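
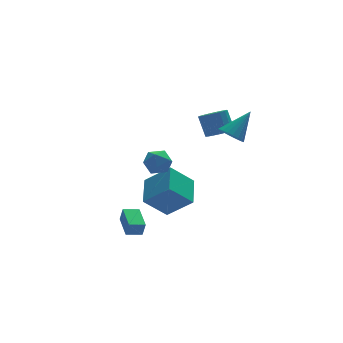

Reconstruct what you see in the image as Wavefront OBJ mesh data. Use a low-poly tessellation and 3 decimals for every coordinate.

v -1.816 0.174 0.844
v -1.343 -0.581 0.772
v -3.017 -0.599 1.068
v -2.544 -1.354 0.996
v -2.426 -0.818 1.701
v -1.683 -0.34 1.563
v -2.677 -0.84 0.277
v -1.934 -0.362 0.139
v -1.875 -1.208 0.422
v -1.72 -1.194 1.302
v -2.64 0.014 0.538
v -2.485 0.028 1.418
v -1.827 2.61 -4.132
v -0.643 1.62 -2.799
v -1.062 4.344 -3.525
v 0.123 3.353 -2.191
v -0.443 2.467 -5.469
v 0.742 1.476 -4.135
v 0.323 4.2 -4.861
v 1.507 3.21 -3.528
v 2.482 1.816 0.902
v 2.95 1.226 1.297
v 2.805 1.955 2.554
v 2.338 2.544 2.158
v 3.224 1.499 1.17
v 3.079 2.228 2.427
v 3.328 1.844 0.982
v 3.183 2.573 2.239
v 3.238 2.183 0.775
v 3.094 2.912 2.032
v 2.975 2.438 0.598
v 2.831 3.166 1.854
v 2.599 2.55 0.489
v 2.455 3.278 1.746
v 2.197 2.494 0.476
v 2.052 3.222 1.732
v 1.859 2.282 0.559
v 1.715 3.011 1.816
v 1.665 1.964 0.722
v 1.52 2.693 1.979
v 1.657 1.612 0.925
v 1.513 2.34 2.182
v 1.839 1.306 1.123
v 1.695 2.035 2.38
v 2.168 1.117 1.27
v 2.023 1.846 2.527
v 2.569 1.088 1.333
v 2.424 1.817 2.59
v -4.113 -0.745 -4.259
v -3.986 -0.901 -3.413
v -3.873 0.817 -4.008
v -3.746 0.661 -3.162
v -3.194 -0.861 -4.418
v -3.067 -1.017 -3.572
v -2.954 0.701 -4.167
v -2.827 0.545 -3.321
v 1.856 -1.089 2.375
v 2.441 -1.445 1.925
v 3.164 -0.671 3.745
v 2.454 -1.123 1.815
v 2.363 -0.795 1.801
v 2.184 -0.517 1.887
v 1.949 -0.338 2.057
v 1.697 -0.29 2.282
v 1.473 -0.379 2.523
v 1.316 -0.591 2.739
v 1.251 -0.889 2.891
v 1.291 -1.222 2.954
v 1.429 -1.532 2.917
v 1.641 -1.765 2.786
v 1.89 -1.881 2.584
v 2.133 -1.86 2.346
v 2.328 -1.706 2.113
f 1 12 6
f 1 6 2
f 1 2 8
f 1 8 11
f 1 11 12
f 2 6 10
f 6 12 5
f 12 11 3
f 11 8 7
f 8 2 9
f 4 10 5
f 4 5 3
f 4 3 7
f 4 7 9
f 4 9 10
f 5 10 6
f 3 5 12
f 7 3 11
f 9 7 8
f 10 9 2
f 14 16 13
f 17 14 13
f 13 16 15
f 15 17 13
f 14 20 16
f 18 14 17
f 18 20 14
f 16 20 15
f 19 17 15
f 15 20 19
f 19 18 17
f 20 18 19
f 22 21 25
f 22 25 23
f 23 25 26
f 23 26 24
f 25 21 27
f 25 27 26
f 26 27 28
f 26 28 24
f 27 21 29
f 27 29 28
f 28 29 30
f 28 30 24
f 29 21 31
f 29 31 30
f 30 31 32
f 30 32 24
f 31 21 33
f 31 33 32
f 32 33 34
f 32 34 24
f 33 21 35
f 33 35 34
f 34 35 36
f 34 36 24
f 35 21 37
f 35 37 36
f 36 37 38
f 36 38 24
f 37 21 39
f 37 39 38
f 38 39 40
f 38 40 24
f 39 21 41
f 39 41 40
f 40 41 42
f 40 42 24
f 41 21 43
f 41 43 42
f 42 43 44
f 42 44 24
f 43 21 45
f 43 45 44
f 44 45 46
f 44 46 24
f 45 21 47
f 45 47 46
f 46 47 48
f 46 48 24
f 47 21 22
f 47 22 48
f 48 22 23
f 48 23 24
f 50 52 49
f 53 50 49
f 49 52 51
f 51 53 49
f 50 56 52
f 54 50 53
f 54 56 50
f 52 56 51
f 55 53 51
f 51 56 55
f 55 54 53
f 56 54 55
f 58 57 60
f 58 60 59
f 60 57 61
f 60 61 59
f 61 57 62
f 61 62 59
f 62 57 63
f 62 63 59
f 63 57 64
f 63 64 59
f 64 57 65
f 64 65 59
f 65 57 66
f 65 66 59
f 66 57 67
f 66 67 59
f 67 57 68
f 67 68 59
f 68 57 69
f 68 69 59
f 69 57 70
f 69 70 59
f 70 57 71
f 70 71 59
f 71 57 72
f 71 72 59
f 72 57 73
f 72 73 59
f 73 57 58
f 73 58 59



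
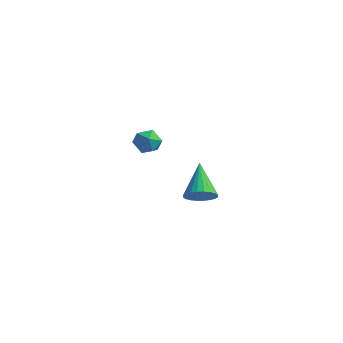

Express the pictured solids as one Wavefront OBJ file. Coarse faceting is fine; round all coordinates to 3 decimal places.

v -2.82 -1.995 1.989
v -2.571 -2.373 1.477
v -3.229 -2.907 2.463
v -2.98 -3.285 1.951
v -2.554 -2.988 2.396
v -2.301 -2.425 2.103
v -3.499 -2.855 1.837
v -3.246 -2.292 1.544
v -2.99 -2.905 1.383
v -2.406 -2.987 1.729
v -3.394 -2.293 2.211
v -2.81 -2.375 2.557
v -3.532 2.204 -4.013
v -2.844 2.569 -3.881
v -4.428 3.436 -2.747
v -2.954 2.732 -4.118
v -3.153 2.816 -4.339
v -3.409 2.806 -4.51
v -3.683 2.704 -4.606
v -3.935 2.527 -4.611
v -4.126 2.3 -4.526
v -4.226 2.059 -4.362
v -4.221 1.84 -4.145
v -4.111 1.676 -3.908
v -3.912 1.593 -3.687
v -3.656 1.603 -3.516
v -3.382 1.704 -3.42
v -3.13 1.882 -3.415
v -2.939 2.109 -3.501
v -2.839 2.35 -3.664
f 1 12 6
f 1 6 2
f 1 2 8
f 1 8 11
f 1 11 12
f 2 6 10
f 6 12 5
f 12 11 3
f 11 8 7
f 8 2 9
f 4 10 5
f 4 5 3
f 4 3 7
f 4 7 9
f 4 9 10
f 5 10 6
f 3 5 12
f 7 3 11
f 9 7 8
f 10 9 2
f 14 13 16
f 14 16 15
f 16 13 17
f 16 17 15
f 17 13 18
f 17 18 15
f 18 13 19
f 18 19 15
f 19 13 20
f 19 20 15
f 20 13 21
f 20 21 15
f 21 13 22
f 21 22 15
f 22 13 23
f 22 23 15
f 23 13 24
f 23 24 15
f 24 13 25
f 24 25 15
f 25 13 26
f 25 26 15
f 26 13 27
f 26 27 15
f 27 13 28
f 27 28 15
f 28 13 29
f 28 29 15
f 29 13 30
f 29 30 15
f 30 13 14
f 30 14 15



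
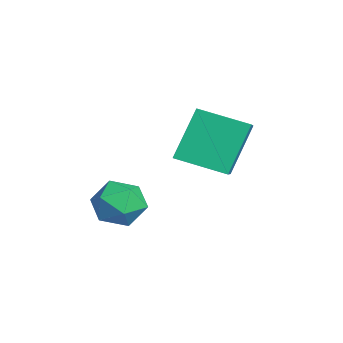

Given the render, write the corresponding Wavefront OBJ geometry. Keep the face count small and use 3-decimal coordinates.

v -2.995 0.642 1.894
v -1.518 0.254 2.664
v -2.33 2.183 1.397
v -0.854 1.795 2.168
v -2.326 -0.195 0.192
v -0.85 -0.583 0.963
v -1.662 1.346 -0.304
v -0.185 0.958 0.466
v -1.945 -1.696 -0.84
v -1.401 -1.98 -1.601
v -3.259 -2.02 -1.659
v -2.715 -2.304 -2.42
v -2.729 -2.84 -1.602
v -1.917 -2.639 -1.096
v -2.743 -1.361 -2.164
v -1.931 -1.16 -1.658
v -1.894 -1.772 -2.419
v -1.885 -2.686 -2.072
v -2.775 -1.314 -1.188
v -2.766 -2.228 -0.841
f 2 4 1
f 5 2 1
f 1 4 3
f 3 5 1
f 2 8 4
f 6 2 5
f 6 8 2
f 4 8 3
f 7 5 3
f 3 8 7
f 7 6 5
f 8 6 7
f 9 20 14
f 9 14 10
f 9 10 16
f 9 16 19
f 9 19 20
f 10 14 18
f 14 20 13
f 20 19 11
f 19 16 15
f 16 10 17
f 12 18 13
f 12 13 11
f 12 11 15
f 12 15 17
f 12 17 18
f 13 18 14
f 11 13 20
f 15 11 19
f 17 15 16
f 18 17 10



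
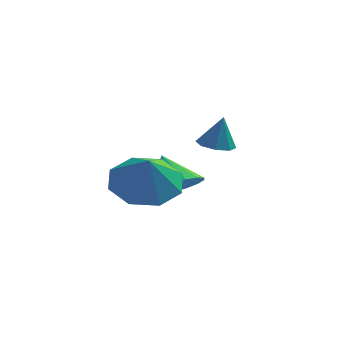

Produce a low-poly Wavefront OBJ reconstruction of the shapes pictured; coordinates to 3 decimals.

v -0.284 2.612 -2.416
v 0.529 2.68 -2.035
v -0.796 3.288 -1.444
v 0.505 3.027 -2.289
v 0.3 3.279 -2.572
v -0.039 3.378 -2.82
v -0.433 3.302 -2.975
v -0.794 3.067 -3.001
v -1.037 2.728 -2.894
v -1.108 2.363 -2.677
v -0.99 2.055 -2.401
v -0.71 1.874 -2.127
v -0.333 1.862 -1.92
v 0.056 2.023 -1.827
v 0.367 2.318 -1.868
v -0.819 -0.455 -0.784
v 0.159 0.035 -0.666
v -0.661 -1.025 0.284
v -0.47 0.486 -0.333
v -1.303 0.385 -0.264
v -1.852 -0.208 -0.499
v -1.796 -0.946 -0.901
v -1.168 -1.396 -1.234
v -0.335 -1.295 -1.303
v 0.215 -0.703 -1.068
v 1.036 0.599 0.273
v 1.411 1.026 0.156
v 1.244 0.701 1.307
v 0.999 1.176 0.224
v 0.609 0.988 0.32
v 0.469 0.572 0.389
v 0.661 0.173 0.39
v 1.074 0.023 0.322
v 1.464 0.211 0.225
v 1.604 0.626 0.156
f 2 1 4
f 2 4 3
f 4 1 5
f 4 5 3
f 5 1 6
f 5 6 3
f 6 1 7
f 6 7 3
f 7 1 8
f 7 8 3
f 8 1 9
f 8 9 3
f 9 1 10
f 9 10 3
f 10 1 11
f 10 11 3
f 11 1 12
f 11 12 3
f 12 1 13
f 12 13 3
f 13 1 14
f 13 14 3
f 14 1 15
f 14 15 3
f 15 1 2
f 15 2 3
f 17 16 19
f 17 19 18
f 19 16 20
f 19 20 18
f 20 16 21
f 20 21 18
f 21 16 22
f 21 22 18
f 22 16 23
f 22 23 18
f 23 16 24
f 23 24 18
f 24 16 25
f 24 25 18
f 25 16 17
f 25 17 18
f 27 26 29
f 27 29 28
f 29 26 30
f 29 30 28
f 30 26 31
f 30 31 28
f 31 26 32
f 31 32 28
f 32 26 33
f 32 33 28
f 33 26 34
f 33 34 28
f 34 26 35
f 34 35 28
f 35 26 27
f 35 27 28



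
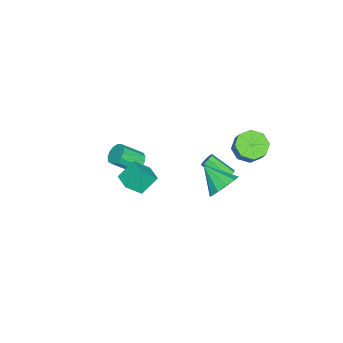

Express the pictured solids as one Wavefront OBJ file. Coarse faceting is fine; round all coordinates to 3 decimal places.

v -0.923 3.379 -0.395
v -0.419 3.411 -0.32
v -0.474 1.933 0.671
v -0.977 1.901 0.595
v -0.623 3.601 -0.047
v -0.678 2.123 0.943
v -1.003 3.661 0.022
v -1.058 2.184 1.012
v -1.335 3.556 -0.154
v -1.39 2.078 0.837
v -1.426 3.347 -0.471
v -1.481 1.869 0.52
v -1.222 3.157 -0.743
v -1.277 1.679 0.247
v -0.842 3.096 -0.812
v -0.897 1.619 0.178
v -0.51 3.202 -0.637
v -0.565 1.724 0.354
v 0.482 -3.3 -1.787
v -0.339 -2.605 -0.713
v -0.225 -2.533 -2.823
v -1.045 -1.838 -1.749
v 1.325 -2.422 -1.711
v 0.505 -1.727 -0.637
v 0.619 -1.655 -2.747
v -0.202 -0.96 -1.673
v -2.281 -3.258 -2.871
v -1.59 -2.919 -2.995
v -0.847 -4.022 -1.873
v -1.539 -4.362 -1.749
v -1.775 -2.703 -2.66
v -1.033 -3.807 -1.538
v -2.121 -2.664 -2.392
v -1.379 -3.767 -1.27
v -2.518 -2.813 -2.276
v -1.775 -3.916 -1.154
v -2.84 -3.103 -2.349
v -2.097 -4.207 -1.227
v -2.984 -3.443 -2.588
v -2.241 -4.546 -1.465
v -2.905 -3.724 -2.916
v -2.163 -4.827 -1.794
v -2.628 -3.858 -3.23
v -1.886 -4.961 -2.108
v -2.241 -3.8 -3.43
v -1.499 -4.904 -2.308
v -1.867 -3.571 -3.453
v -1.124 -4.674 -2.331
v -1.624 -3.243 -3.291
v -0.881 -4.346 -2.169
v -3.071 3.762 0.578
v -2.3 4.186 -0.031
v -1.778 4.622 0.934
v -2.549 4.198 1.542
v -2.93 4.698 0.078
v -2.408 5.134 1.043
v -3.642 4.661 0.48
v -3.121 5.097 1.445
v -4.02 4.098 0.939
v -3.499 4.534 1.904
v -3.842 3.338 1.186
v -3.32 3.774 2.151
v -3.212 2.826 1.077
v -2.69 3.262 2.042
v -2.499 2.863 0.675
v -1.978 3.299 1.64
v -2.121 3.426 0.216
v -1.6 3.862 1.181
v 1.862 4.155 1.476
v 2.503 3.523 0.861
v 1.398 2.665 2.524
v 2.874 3.764 1.369
v 2.859 4.154 1.918
v 2.464 4.545 2.298
v 1.838 4.787 2.365
v 1.222 4.787 2.092
v 0.851 4.546 1.584
v 0.866 4.156 1.035
v 1.261 3.766 0.655
v 1.887 3.524 0.588
f 2 1 5
f 2 5 3
f 3 5 6
f 3 6 4
f 5 1 7
f 5 7 6
f 6 7 8
f 6 8 4
f 7 1 9
f 7 9 8
f 8 9 10
f 8 10 4
f 9 1 11
f 9 11 10
f 10 11 12
f 10 12 4
f 11 1 13
f 11 13 12
f 12 13 14
f 12 14 4
f 13 1 15
f 13 15 14
f 14 15 16
f 14 16 4
f 15 1 17
f 15 17 16
f 16 17 18
f 16 18 4
f 17 1 2
f 17 2 18
f 18 2 3
f 18 3 4
f 20 22 19
f 23 20 19
f 19 22 21
f 21 23 19
f 20 26 22
f 24 20 23
f 24 26 20
f 22 26 21
f 25 23 21
f 21 26 25
f 25 24 23
f 26 24 25
f 28 27 31
f 28 31 29
f 29 31 32
f 29 32 30
f 31 27 33
f 31 33 32
f 32 33 34
f 32 34 30
f 33 27 35
f 33 35 34
f 34 35 36
f 34 36 30
f 35 27 37
f 35 37 36
f 36 37 38
f 36 38 30
f 37 27 39
f 37 39 38
f 38 39 40
f 38 40 30
f 39 27 41
f 39 41 40
f 40 41 42
f 40 42 30
f 41 27 43
f 41 43 42
f 42 43 44
f 42 44 30
f 43 27 45
f 43 45 44
f 44 45 46
f 44 46 30
f 45 27 47
f 45 47 46
f 46 47 48
f 46 48 30
f 47 27 49
f 47 49 48
f 48 49 50
f 48 50 30
f 49 27 28
f 49 28 50
f 50 28 29
f 50 29 30
f 52 51 55
f 52 55 53
f 53 55 56
f 53 56 54
f 55 51 57
f 55 57 56
f 56 57 58
f 56 58 54
f 57 51 59
f 57 59 58
f 58 59 60
f 58 60 54
f 59 51 61
f 59 61 60
f 60 61 62
f 60 62 54
f 61 51 63
f 61 63 62
f 62 63 64
f 62 64 54
f 63 51 65
f 63 65 64
f 64 65 66
f 64 66 54
f 65 51 67
f 65 67 66
f 66 67 68
f 66 68 54
f 67 51 52
f 67 52 68
f 68 52 53
f 68 53 54
f 70 69 72
f 70 72 71
f 72 69 73
f 72 73 71
f 73 69 74
f 73 74 71
f 74 69 75
f 74 75 71
f 75 69 76
f 75 76 71
f 76 69 77
f 76 77 71
f 77 69 78
f 77 78 71
f 78 69 79
f 78 79 71
f 79 69 80
f 79 80 71
f 80 69 70
f 80 70 71



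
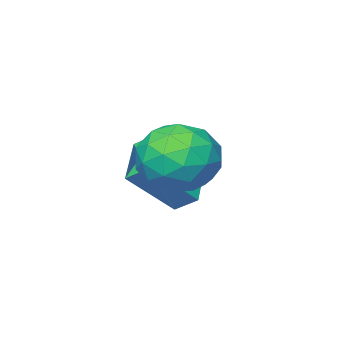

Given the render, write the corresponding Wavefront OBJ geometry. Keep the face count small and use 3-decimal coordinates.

v -2.027 0.001 -0.112
v -0.915 -0.006 -0.032
v -2.025 -1.794 -0.288
v -0.913 -1.801 -0.208
v -1.534 -1.542 0.681
v -1.535 -0.433 0.789
v -1.405 -1.367 -1.109
v -1.406 -0.258 -1.001
v -0.531 -0.851 -0.649
v -0.61 -0.96 0.457
v -2.33 -0.84 -0.777
v -2.409 -0.949 0.329
v -1.471 0.155 -0.057
v -1.469 -1.955 -0.263
v -1.834 -1.803 0.259
v -1.18 -1.807 0.306
v -1.835 -0.096 0.427
v -1.182 -0.1 0.473
v -1.545 -1.003 0.892
v -1.758 -1.7 -0.793
v -1.105 -1.704 -0.747
v -1.76 0.007 -0.626
v -1.106 0.003 -0.579
v -1.395 -0.797 -1.212
v -0.592 -0.346 -0.373
v -0.591 -1.401 -0.476
v -0.88 -1.146 -1.006
v -0.881 -0.494 -0.942
v -0.638 -0.41 0.278
v -0.637 -1.465 0.174
v -1.002 -1.313 0.697
v -1.003 -0.661 0.761
v -0.413 -0.906 -0.085
v -2.303 -0.335 -0.494
v -2.302 -1.39 -0.598
v -1.937 -1.139 -1.081
v -1.938 -0.487 -1.017
v -2.349 -0.399 0.156
v -2.348 -1.454 0.053
v -2.059 -1.306 0.622
v -2.06 -0.654 0.686
v -2.527 -0.894 -0.235
v -3.628 -3.523 -2.034
v -3.899 -2.921 -1.583
v -2.659 -2.58 -2.708
v -2.93 -1.978 -2.256
v -2.39 -3.902 -0.784
v -2.661 -3.3 -0.332
v -1.421 -2.959 -1.457
v -1.692 -2.357 -1.006
f 1 38 17
f 38 12 41
f 17 41 6
f 38 41 17
f 1 17 13
f 17 6 18
f 13 18 2
f 17 18 13
f 1 13 22
f 13 2 23
f 22 23 8
f 13 23 22
f 1 22 34
f 22 8 37
f 34 37 11
f 22 37 34
f 1 34 38
f 34 11 42
f 38 42 12
f 34 42 38
f 2 18 29
f 18 6 32
f 29 32 10
f 18 32 29
f 6 41 19
f 41 12 40
f 19 40 5
f 41 40 19
f 12 42 39
f 42 11 35
f 39 35 3
f 42 35 39
f 11 37 36
f 37 8 24
f 36 24 7
f 37 24 36
f 8 23 28
f 23 2 25
f 28 25 9
f 23 25 28
f 4 30 16
f 30 10 31
f 16 31 5
f 30 31 16
f 4 16 14
f 16 5 15
f 14 15 3
f 16 15 14
f 4 14 21
f 14 3 20
f 21 20 7
f 14 20 21
f 4 21 26
f 21 7 27
f 26 27 9
f 21 27 26
f 4 26 30
f 26 9 33
f 30 33 10
f 26 33 30
f 5 31 19
f 31 10 32
f 19 32 6
f 31 32 19
f 3 15 39
f 15 5 40
f 39 40 12
f 15 40 39
f 7 20 36
f 20 3 35
f 36 35 11
f 20 35 36
f 9 27 28
f 27 7 24
f 28 24 8
f 27 24 28
f 10 33 29
f 33 9 25
f 29 25 2
f 33 25 29
f 44 46 43
f 47 44 43
f 43 46 45
f 45 47 43
f 44 50 46
f 48 44 47
f 48 50 44
f 46 50 45
f 49 47 45
f 45 50 49
f 49 48 47
f 50 48 49



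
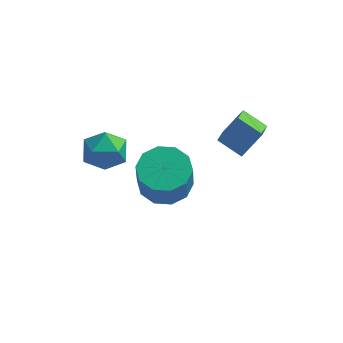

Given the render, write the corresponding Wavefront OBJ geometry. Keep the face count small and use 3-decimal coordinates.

v -0.83 2.113 -2.321
v 0.115 1.63 -2.572
v 0.214 1.024 -1.029
v -0.73 1.507 -0.779
v 0.252 2.246 -2.339
v 0.351 1.641 -0.796
v -0.024 2.812 -2.099
v 0.076 2.207 -0.556
v -0.608 3.111 -1.944
v -0.508 2.505 -0.401
v -1.276 3.028 -1.933
v -1.177 2.423 -0.391
v -1.774 2.596 -2.071
v -1.675 1.99 -0.528
v -1.911 1.979 -2.304
v -1.812 1.374 -0.761
v -1.636 1.413 -2.544
v -1.536 0.808 -1.001
v -1.052 1.115 -2.699
v -0.952 0.509 -1.156
v -0.383 1.197 -2.709
v -0.284 0.592 -1.167
v 1.341 2.353 1.126
v 1.381 0.995 1.952
v 1.992 2.928 2.04
v 2.032 1.569 2.865
v 2.308 2.071 0.615
v 2.348 0.712 1.44
v 2.959 2.645 1.528
v 2.999 1.287 2.354
v -3.049 -0.299 1.73
v -2.63 0.11 2.473
v -2.23 -1.57 1.967
v -1.811 -1.161 2.71
v -2.727 -1.392 2.752
v -3.234 -0.607 2.605
v -1.626 -0.853 1.835
v -2.133 -0.068 1.688
v -1.751 -0.233 2.538
v -2.431 -0.566 3.105
v -2.429 -0.894 1.335
v -3.109 -1.227 1.902
f 2 1 5
f 2 5 3
f 3 5 6
f 3 6 4
f 5 1 7
f 5 7 6
f 6 7 8
f 6 8 4
f 7 1 9
f 7 9 8
f 8 9 10
f 8 10 4
f 9 1 11
f 9 11 10
f 10 11 12
f 10 12 4
f 11 1 13
f 11 13 12
f 12 13 14
f 12 14 4
f 13 1 15
f 13 15 14
f 14 15 16
f 14 16 4
f 15 1 17
f 15 17 16
f 16 17 18
f 16 18 4
f 17 1 19
f 17 19 18
f 18 19 20
f 18 20 4
f 19 1 21
f 19 21 20
f 20 21 22
f 20 22 4
f 21 1 2
f 21 2 22
f 22 2 3
f 22 3 4
f 24 26 23
f 27 24 23
f 23 26 25
f 25 27 23
f 24 30 26
f 28 24 27
f 28 30 24
f 26 30 25
f 29 27 25
f 25 30 29
f 29 28 27
f 30 28 29
f 31 42 36
f 31 36 32
f 31 32 38
f 31 38 41
f 31 41 42
f 32 36 40
f 36 42 35
f 42 41 33
f 41 38 37
f 38 32 39
f 34 40 35
f 34 35 33
f 34 33 37
f 34 37 39
f 34 39 40
f 35 40 36
f 33 35 42
f 37 33 41
f 39 37 38
f 40 39 32



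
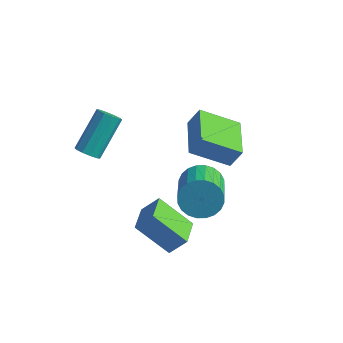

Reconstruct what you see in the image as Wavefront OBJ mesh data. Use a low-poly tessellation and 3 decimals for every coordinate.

v 0.766 2.212 2.157
v 1.208 2.507 3.109
v -0.336 4.034 2.103
v 0.106 4.329 3.055
v 2.334 3.131 1.145
v 2.776 3.426 2.097
v 1.232 4.953 1.091
v 1.674 5.248 2.043
v 2.222 0.754 2.053
v 2.912 0.702 1.345
v 3.788 -0.927 2.319
v 3.098 -0.874 3.027
v 3.08 0.942 1.596
v 3.956 -0.686 2.57
v 3.118 1.154 1.917
v 3.993 -0.475 2.891
v 3.019 1.305 2.259
v 3.894 -0.324 3.232
v 2.799 1.373 2.569
v 3.674 -0.256 3.543
v 2.491 1.346 2.8
v 3.366 -0.283 3.774
v 2.142 1.229 2.918
v 3.017 -0.4 3.892
v 1.805 1.039 2.905
v 2.681 -0.589 3.878
v 1.532 0.807 2.761
v 2.408 -0.822 3.735
v 1.364 0.566 2.51
v 2.24 -1.062 3.484
v 1.327 0.355 2.189
v 2.202 -1.274 3.163
v 1.426 0.204 1.848
v 2.301 -1.425 2.821
v 1.646 0.136 1.537
v 2.521 -1.493 2.511
v 1.954 0.163 1.306
v 2.829 -1.466 2.28
v 2.303 0.28 1.188
v 3.178 -1.349 2.162
v 2.639 0.469 1.202
v 3.515 -1.159 2.175
v -2.769 -0.433 2.687
v -2.199 -0.32 2.502
v -2.04 1.285 3.968
v -2.611 1.173 4.153
v -2.432 -0.108 2.295
v -2.274 1.497 3.762
v -2.795 -0.02 2.238
v -2.636 1.585 3.705
v -3.147 -0.09 2.352
v -2.989 1.515 3.819
v -3.355 -0.29 2.594
v -3.197 1.315 4.061
v -3.34 -0.545 2.872
v -3.181 1.06 4.338
v -3.106 -0.757 3.078
v -2.948 0.848 4.545
v -2.744 -0.845 3.135
v -2.585 0.76 4.602
v -2.391 -0.775 3.021
v -2.233 0.83 4.488
v -2.183 -0.575 2.779
v -2.025 1.03 4.246
v -0.012 -1.115 -0.692
v 0.655 -0.706 0.164
v -0.487 0.228 -0.963
v 0.18 0.637 -0.107
v 1.54 -0.837 -2.033
v 2.207 -0.428 -1.177
v 1.065 0.506 -2.304
v 1.732 0.915 -1.448
f 2 4 1
f 5 2 1
f 1 4 3
f 3 5 1
f 2 8 4
f 6 2 5
f 6 8 2
f 4 8 3
f 7 5 3
f 3 8 7
f 7 6 5
f 8 6 7
f 10 9 13
f 10 13 11
f 11 13 14
f 11 14 12
f 13 9 15
f 13 15 14
f 14 15 16
f 14 16 12
f 15 9 17
f 15 17 16
f 16 17 18
f 16 18 12
f 17 9 19
f 17 19 18
f 18 19 20
f 18 20 12
f 19 9 21
f 19 21 20
f 20 21 22
f 20 22 12
f 21 9 23
f 21 23 22
f 22 23 24
f 22 24 12
f 23 9 25
f 23 25 24
f 24 25 26
f 24 26 12
f 25 9 27
f 25 27 26
f 26 27 28
f 26 28 12
f 27 9 29
f 27 29 28
f 28 29 30
f 28 30 12
f 29 9 31
f 29 31 30
f 30 31 32
f 30 32 12
f 31 9 33
f 31 33 32
f 32 33 34
f 32 34 12
f 33 9 35
f 33 35 34
f 34 35 36
f 34 36 12
f 35 9 37
f 35 37 36
f 36 37 38
f 36 38 12
f 37 9 39
f 37 39 38
f 38 39 40
f 38 40 12
f 39 9 41
f 39 41 40
f 40 41 42
f 40 42 12
f 41 9 10
f 41 10 42
f 42 10 11
f 42 11 12
f 44 43 47
f 44 47 45
f 45 47 48
f 45 48 46
f 47 43 49
f 47 49 48
f 48 49 50
f 48 50 46
f 49 43 51
f 49 51 50
f 50 51 52
f 50 52 46
f 51 43 53
f 51 53 52
f 52 53 54
f 52 54 46
f 53 43 55
f 53 55 54
f 54 55 56
f 54 56 46
f 55 43 57
f 55 57 56
f 56 57 58
f 56 58 46
f 57 43 59
f 57 59 58
f 58 59 60
f 58 60 46
f 59 43 61
f 59 61 60
f 60 61 62
f 60 62 46
f 61 43 63
f 61 63 62
f 62 63 64
f 62 64 46
f 63 43 44
f 63 44 64
f 64 44 45
f 64 45 46
f 66 68 65
f 69 66 65
f 65 68 67
f 67 69 65
f 66 72 68
f 70 66 69
f 70 72 66
f 68 72 67
f 71 69 67
f 67 72 71
f 71 70 69
f 72 70 71



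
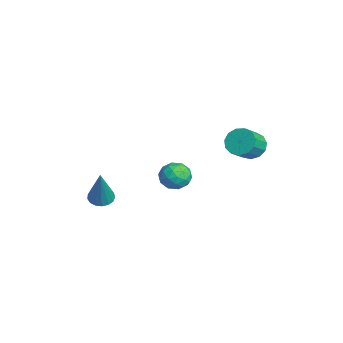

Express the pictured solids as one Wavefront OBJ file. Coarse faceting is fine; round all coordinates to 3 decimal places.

v -2.574 -1.025 -3.549
v -2.166 -1.316 -3.751
v -1.826 -1.155 -1.851
v -2.083 -1.072 -3.769
v -2.112 -0.818 -3.737
v -2.247 -0.61 -3.661
v -2.457 -0.498 -3.56
v -2.694 -0.507 -3.457
v -2.903 -0.634 -3.374
v -3.037 -0.851 -3.332
v -3.065 -1.108 -3.339
v -2.98 -1.346 -3.395
v -2.803 -1.51 -3.485
v -2.573 -1.564 -3.591
v -2.343 -1.494 -3.686
v 0.2 4.249 0.326
v 0.603 4.143 -0.159
v 1.184 3.566 0.449
v 0.78 3.671 0.934
v 0.722 4.44 0.009
v 1.302 3.862 0.617
v 0.674 4.675 0.278
v 1.255 4.098 0.886
v 0.476 4.775 0.562
v 1.057 4.198 1.17
v 0.19 4.708 0.771
v 0.771 4.131 1.379
v -0.093 4.495 0.839
v 0.488 3.918 1.447
v -0.283 4.204 0.744
v 0.298 3.627 1.352
v -0.32 3.927 0.517
v 0.261 3.349 1.125
v -0.192 3.752 0.228
v 0.389 3.175 0.836
v 0.06 3.735 -0.029
v 0.641 3.157 0.579
v 0.357 3.881 -0.174
v 0.937 3.303 0.435
v -0.475 2.02 -1.289
v -0.099 1.847 -0.759
v -0.321 1.033 -1.721
v 0.055 0.86 -1.191
v -0.607 0.953 -1.118
v -0.703 1.564 -0.85
v 0.283 1.316 -1.63
v 0.187 1.927 -1.362
v 0.369 1.412 -0.969
v -0.181 1.188 -0.653
v -0.239 1.692 -1.827
v -0.789 1.468 -1.511
v -0.301 2.02 -0.986
v -0.119 0.86 -1.494
v -0.509 0.915 -1.451
v -0.288 0.813 -1.139
v -0.655 1.854 -1.04
v -0.434 1.752 -0.728
v -0.733 1.227 -0.939
v 0.014 1.128 -1.752
v 0.235 1.026 -1.44
v -0.132 2.067 -1.341
v 0.089 1.965 -1.029
v 0.313 1.653 -1.541
v 0.196 1.663 -0.798
v 0.286 1.082 -1.052
v 0.42 1.351 -1.31
v 0.364 1.71 -1.153
v -0.128 1.531 -0.612
v -0.037 0.95 -0.866
v -0.426 1.006 -0.823
v -0.482 1.364 -0.666
v 0.148 1.275 -0.736
v -0.383 1.93 -1.614
v -0.292 1.349 -1.868
v 0.062 1.516 -1.814
v 0.006 1.874 -1.657
v -0.706 1.798 -1.428
v -0.616 1.217 -1.682
v -0.784 1.17 -1.327
v -0.84 1.529 -1.17
v -0.568 1.605 -1.744
f 2 1 4
f 2 4 3
f 4 1 5
f 4 5 3
f 5 1 6
f 5 6 3
f 6 1 7
f 6 7 3
f 7 1 8
f 7 8 3
f 8 1 9
f 8 9 3
f 9 1 10
f 9 10 3
f 10 1 11
f 10 11 3
f 11 1 12
f 11 12 3
f 12 1 13
f 12 13 3
f 13 1 14
f 13 14 3
f 14 1 15
f 14 15 3
f 15 1 2
f 15 2 3
f 17 16 20
f 17 20 18
f 18 20 21
f 18 21 19
f 20 16 22
f 20 22 21
f 21 22 23
f 21 23 19
f 22 16 24
f 22 24 23
f 23 24 25
f 23 25 19
f 24 16 26
f 24 26 25
f 25 26 27
f 25 27 19
f 26 16 28
f 26 28 27
f 27 28 29
f 27 29 19
f 28 16 30
f 28 30 29
f 29 30 31
f 29 31 19
f 30 16 32
f 30 32 31
f 31 32 33
f 31 33 19
f 32 16 34
f 32 34 33
f 33 34 35
f 33 35 19
f 34 16 36
f 34 36 35
f 35 36 37
f 35 37 19
f 36 16 38
f 36 38 37
f 37 38 39
f 37 39 19
f 38 16 17
f 38 17 39
f 39 17 18
f 39 18 19
f 40 77 56
f 77 51 80
f 56 80 45
f 77 80 56
f 40 56 52
f 56 45 57
f 52 57 41
f 56 57 52
f 40 52 61
f 52 41 62
f 61 62 47
f 52 62 61
f 40 61 73
f 61 47 76
f 73 76 50
f 61 76 73
f 40 73 77
f 73 50 81
f 77 81 51
f 73 81 77
f 41 57 68
f 57 45 71
f 68 71 49
f 57 71 68
f 45 80 58
f 80 51 79
f 58 79 44
f 80 79 58
f 51 81 78
f 81 50 74
f 78 74 42
f 81 74 78
f 50 76 75
f 76 47 63
f 75 63 46
f 76 63 75
f 47 62 67
f 62 41 64
f 67 64 48
f 62 64 67
f 43 69 55
f 69 49 70
f 55 70 44
f 69 70 55
f 43 55 53
f 55 44 54
f 53 54 42
f 55 54 53
f 43 53 60
f 53 42 59
f 60 59 46
f 53 59 60
f 43 60 65
f 60 46 66
f 65 66 48
f 60 66 65
f 43 65 69
f 65 48 72
f 69 72 49
f 65 72 69
f 44 70 58
f 70 49 71
f 58 71 45
f 70 71 58
f 42 54 78
f 54 44 79
f 78 79 51
f 54 79 78
f 46 59 75
f 59 42 74
f 75 74 50
f 59 74 75
f 48 66 67
f 66 46 63
f 67 63 47
f 66 63 67
f 49 72 68
f 72 48 64
f 68 64 41
f 72 64 68



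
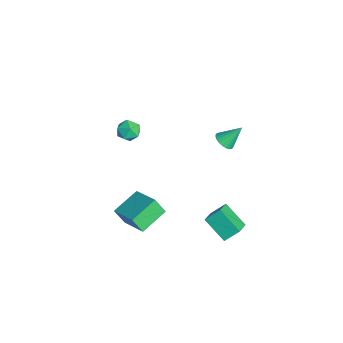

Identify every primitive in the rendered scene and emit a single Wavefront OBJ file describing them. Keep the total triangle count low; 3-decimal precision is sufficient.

v -0.124 1.052 -0.708
v 0.144 1.491 -1.09
v -0.156 2.008 0.368
v -0.098 1.531 -1.132
v -0.345 1.498 -1.111
v -0.558 1.397 -1.028
v -0.705 1.244 -0.896
v -0.763 1.062 -0.736
v -0.724 0.878 -0.572
v -0.594 0.72 -0.428
v -0.392 0.614 -0.327
v -0.149 0.574 -0.284
v 0.097 0.606 -0.306
v 0.31 0.707 -0.389
v 0.457 0.86 -0.521
v 0.516 1.043 -0.681
v 0.477 1.227 -0.845
v 0.346 1.384 -0.989
v 2.331 -3.463 -3.186
v 2.144 -3.997 -2.255
v 3.87 -2.643 -2.406
v 3.682 -3.177 -1.475
v 3.318 -4.783 -3.745
v 3.13 -5.317 -2.814
v 4.856 -3.963 -2.965
v 4.669 -4.497 -2.034
v 4.021 0.82 -4.851
v 3.028 -0.1 -3.872
v 4.015 1.639 -4.087
v 3.022 0.719 -3.108
v 4.938 0.361 -4.352
v 3.945 -0.559 -3.373
v 4.932 1.18 -3.588
v 3.939 0.26 -2.609
v -3.073 -3.815 -2
v -2.837 -4.172 -2.662
v -4.203 -3.568 -2.538
v -3.967 -3.925 -3.2
v -4.095 -4.349 -2.547
v -3.396 -4.501 -2.215
v -3.644 -3.239 -2.985
v -2.945 -3.391 -2.653
v -3.189 -3.816 -3.271
v -3.468 -4.502 -3
v -3.572 -3.238 -2.2
v -3.851 -3.924 -1.929
f 2 1 4
f 2 4 3
f 4 1 5
f 4 5 3
f 5 1 6
f 5 6 3
f 6 1 7
f 6 7 3
f 7 1 8
f 7 8 3
f 8 1 9
f 8 9 3
f 9 1 10
f 9 10 3
f 10 1 11
f 10 11 3
f 11 1 12
f 11 12 3
f 12 1 13
f 12 13 3
f 13 1 14
f 13 14 3
f 14 1 15
f 14 15 3
f 15 1 16
f 15 16 3
f 16 1 17
f 16 17 3
f 17 1 18
f 17 18 3
f 18 1 2
f 18 2 3
f 20 22 19
f 23 20 19
f 19 22 21
f 21 23 19
f 20 26 22
f 24 20 23
f 24 26 20
f 22 26 21
f 25 23 21
f 21 26 25
f 25 24 23
f 26 24 25
f 28 30 27
f 31 28 27
f 27 30 29
f 29 31 27
f 28 34 30
f 32 28 31
f 32 34 28
f 30 34 29
f 33 31 29
f 29 34 33
f 33 32 31
f 34 32 33
f 35 46 40
f 35 40 36
f 35 36 42
f 35 42 45
f 35 45 46
f 36 40 44
f 40 46 39
f 46 45 37
f 45 42 41
f 42 36 43
f 38 44 39
f 38 39 37
f 38 37 41
f 38 41 43
f 38 43 44
f 39 44 40
f 37 39 46
f 41 37 45
f 43 41 42
f 44 43 36



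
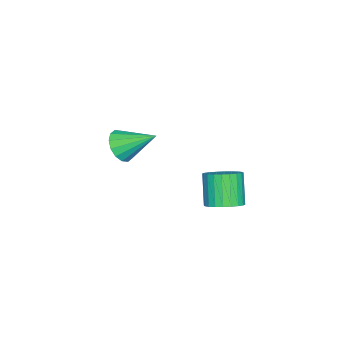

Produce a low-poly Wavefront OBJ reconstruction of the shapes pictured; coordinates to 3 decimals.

v 3.076 2.967 -4.202
v 3.674 3.533 -3.69
v 2.782 3.08 -2.146
v 2.184 2.513 -2.658
v 3.399 3.777 -3.778
v 2.507 3.324 -2.234
v 3.074 3.898 -3.93
v 2.182 3.444 -2.386
v 2.749 3.877 -4.124
v 1.857 3.423 -2.58
v 2.475 3.717 -4.329
v 1.583 3.264 -2.785
v 2.291 3.443 -4.515
v 1.399 2.99 -2.971
v 2.228 3.097 -4.654
v 1.336 2.643 -3.11
v 2.293 2.731 -4.724
v 1.401 2.277 -3.18
v 2.478 2.4 -4.714
v 1.586 1.947 -3.17
v 2.753 2.156 -4.626
v 1.861 1.703 -3.082
v 3.078 2.036 -4.474
v 2.186 1.582 -2.93
v 3.403 2.057 -4.28
v 2.511 1.603 -2.736
v 3.677 2.216 -4.075
v 2.785 1.763 -2.531
v 3.861 2.49 -3.889
v 2.969 2.037 -2.345
v 3.924 2.837 -3.75
v 3.032 2.383 -2.206
v 3.859 3.203 -3.68
v 2.967 2.749 -2.136
v 0.263 -3.626 -3.822
v 0.871 -4.022 -3.119
v 0.097 -1.814 -2.658
v 1.191 -3.778 -3.453
v 1.263 -3.493 -3.885
v 1.067 -3.244 -4.301
v 0.655 -3.097 -4.588
v 0.139 -3.092 -4.671
v -0.344 -3.23 -4.525
v -0.664 -3.474 -4.192
v -0.736 -3.758 -3.759
v -0.54 -4.008 -3.344
v -0.128 -4.154 -3.056
v 0.388 -4.16 -2.974
f 2 1 5
f 2 5 3
f 3 5 6
f 3 6 4
f 5 1 7
f 5 7 6
f 6 7 8
f 6 8 4
f 7 1 9
f 7 9 8
f 8 9 10
f 8 10 4
f 9 1 11
f 9 11 10
f 10 11 12
f 10 12 4
f 11 1 13
f 11 13 12
f 12 13 14
f 12 14 4
f 13 1 15
f 13 15 14
f 14 15 16
f 14 16 4
f 15 1 17
f 15 17 16
f 16 17 18
f 16 18 4
f 17 1 19
f 17 19 18
f 18 19 20
f 18 20 4
f 19 1 21
f 19 21 20
f 20 21 22
f 20 22 4
f 21 1 23
f 21 23 22
f 22 23 24
f 22 24 4
f 23 1 25
f 23 25 24
f 24 25 26
f 24 26 4
f 25 1 27
f 25 27 26
f 26 27 28
f 26 28 4
f 27 1 29
f 27 29 28
f 28 29 30
f 28 30 4
f 29 1 31
f 29 31 30
f 30 31 32
f 30 32 4
f 31 1 33
f 31 33 32
f 32 33 34
f 32 34 4
f 33 1 2
f 33 2 34
f 34 2 3
f 34 3 4
f 36 35 38
f 36 38 37
f 38 35 39
f 38 39 37
f 39 35 40
f 39 40 37
f 40 35 41
f 40 41 37
f 41 35 42
f 41 42 37
f 42 35 43
f 42 43 37
f 43 35 44
f 43 44 37
f 44 35 45
f 44 45 37
f 45 35 46
f 45 46 37
f 46 35 47
f 46 47 37
f 47 35 48
f 47 48 37
f 48 35 36
f 48 36 37



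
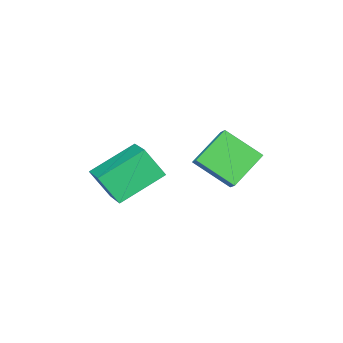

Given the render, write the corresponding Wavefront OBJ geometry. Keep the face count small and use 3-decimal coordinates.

v -1.226 2.981 1.849
v -0.985 3.531 2.393
v -1.937 4.158 0.974
v -1.696 4.708 1.518
v 0.116 3.192 1.042
v 0.357 3.742 1.586
v -0.595 4.369 0.167
v -0.354 4.919 0.711
v 2.812 2.284 -0.045
v 1.107 2.495 0.742
v 3.219 3.436 0.528
v 1.514 3.647 1.315
v 3.206 1.633 0.985
v 1.501 1.844 1.772
v 3.613 2.785 1.558
v 1.908 2.996 2.345
f 2 4 1
f 5 2 1
f 1 4 3
f 3 5 1
f 2 8 4
f 6 2 5
f 6 8 2
f 4 8 3
f 7 5 3
f 3 8 7
f 7 6 5
f 8 6 7
f 10 12 9
f 13 10 9
f 9 12 11
f 11 13 9
f 10 16 12
f 14 10 13
f 14 16 10
f 12 16 11
f 15 13 11
f 11 16 15
f 15 14 13
f 16 14 15



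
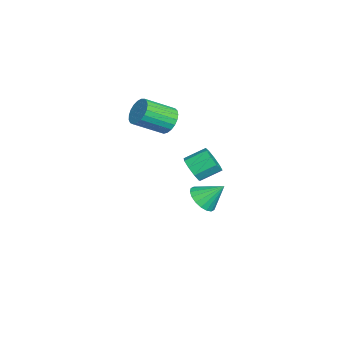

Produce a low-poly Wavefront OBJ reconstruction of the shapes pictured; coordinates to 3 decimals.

v 0.208 -0.878 2.877
v 0.525 -0.335 3.576
v 1.068 -2 4.622
v 0.752 -2.542 3.923
v 0.152 -0.392 3.68
v 0.695 -2.057 4.726
v -0.211 -0.532 3.644
v 0.332 -2.197 4.69
v -0.501 -0.733 3.476
v 0.042 -2.398 4.522
v -0.669 -0.958 3.204
v -0.126 -2.623 4.25
v -0.685 -1.17 2.876
v -0.142 -2.835 3.922
v -0.547 -1.331 2.548
v -0.003 -2.996 3.594
v -0.278 -1.413 2.277
v 0.266 -3.078 3.323
v 0.075 -1.403 2.109
v 0.619 -3.068 3.155
v 0.451 -1.302 2.074
v 0.995 -2.967 3.121
v 0.785 -1.128 2.179
v 1.329 -2.793 3.225
v 1.02 -0.91 2.403
v 1.563 -2.575 3.449
v 1.114 -0.687 2.71
v 1.657 -2.352 3.756
v 1.051 -0.497 3.046
v 1.594 -2.161 4.092
v 0.843 -0.372 3.352
v 1.386 -2.037 4.398
v -0.237 1.025 -3.811
v 0.675 0.651 -3.509
v -0.123 2.255 -2.629
v 0.79 0.953 -3.835
v 0.703 1.269 -4.155
v 0.429 1.536 -4.407
v 0.024 1.702 -4.542
v -0.434 1.734 -4.531
v -0.852 1.626 -4.378
v -1.148 1.398 -4.112
v -1.264 1.097 -3.787
v -1.176 0.781 -3.467
v -0.903 0.513 -3.214
v -0.497 0.347 -3.08
v -0.04 0.315 -3.091
v 0.378 0.424 -3.244
v 3.924 0.518 1.225
v 4.604 0.917 0.813
v 4.317 2.1 1.482
v 3.636 1.702 1.895
v 4.096 0.979 0.484
v 3.808 2.163 1.153
v 3.507 0.826 0.502
v 3.219 2.01 1.171
v 3.113 0.529 0.858
v 2.825 1.712 1.528
v 3.099 0.226 1.387
v 2.811 1.41 2.056
v 3.47 0.061 1.839
v 3.183 1.244 2.509
v 4.054 0.109 2.005
v 3.767 1.293 2.674
v 4.577 0.349 1.805
v 4.29 1.532 2.475
v 4.794 0.668 1.335
v 4.507 1.851 2.004
f 2 1 5
f 2 5 3
f 3 5 6
f 3 6 4
f 5 1 7
f 5 7 6
f 6 7 8
f 6 8 4
f 7 1 9
f 7 9 8
f 8 9 10
f 8 10 4
f 9 1 11
f 9 11 10
f 10 11 12
f 10 12 4
f 11 1 13
f 11 13 12
f 12 13 14
f 12 14 4
f 13 1 15
f 13 15 14
f 14 15 16
f 14 16 4
f 15 1 17
f 15 17 16
f 16 17 18
f 16 18 4
f 17 1 19
f 17 19 18
f 18 19 20
f 18 20 4
f 19 1 21
f 19 21 20
f 20 21 22
f 20 22 4
f 21 1 23
f 21 23 22
f 22 23 24
f 22 24 4
f 23 1 25
f 23 25 24
f 24 25 26
f 24 26 4
f 25 1 27
f 25 27 26
f 26 27 28
f 26 28 4
f 27 1 29
f 27 29 28
f 28 29 30
f 28 30 4
f 29 1 31
f 29 31 30
f 30 31 32
f 30 32 4
f 31 1 2
f 31 2 32
f 32 2 3
f 32 3 4
f 34 33 36
f 34 36 35
f 36 33 37
f 36 37 35
f 37 33 38
f 37 38 35
f 38 33 39
f 38 39 35
f 39 33 40
f 39 40 35
f 40 33 41
f 40 41 35
f 41 33 42
f 41 42 35
f 42 33 43
f 42 43 35
f 43 33 44
f 43 44 35
f 44 33 45
f 44 45 35
f 45 33 46
f 45 46 35
f 46 33 47
f 46 47 35
f 47 33 48
f 47 48 35
f 48 33 34
f 48 34 35
f 50 49 53
f 50 53 51
f 51 53 54
f 51 54 52
f 53 49 55
f 53 55 54
f 54 55 56
f 54 56 52
f 55 49 57
f 55 57 56
f 56 57 58
f 56 58 52
f 57 49 59
f 57 59 58
f 58 59 60
f 58 60 52
f 59 49 61
f 59 61 60
f 60 61 62
f 60 62 52
f 61 49 63
f 61 63 62
f 62 63 64
f 62 64 52
f 63 49 65
f 63 65 64
f 64 65 66
f 64 66 52
f 65 49 67
f 65 67 66
f 66 67 68
f 66 68 52
f 67 49 50
f 67 50 68
f 68 50 51
f 68 51 52



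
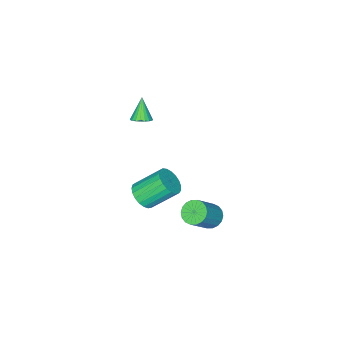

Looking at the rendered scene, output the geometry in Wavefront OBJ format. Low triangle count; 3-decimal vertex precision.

v 1.03 -2.575 3.136
v 1.403 -3.116 3.077
v 0.37 -3.165 4.384
v 1.559 -2.956 3.236
v 1.624 -2.73 3.377
v 1.586 -2.477 3.476
v 1.452 -2.241 3.517
v 1.245 -2.063 3.492
v 1 -1.973 3.405
v 0.761 -1.988 3.272
v 0.568 -2.104 3.115
v 0.455 -2.301 2.962
v 0.441 -2.546 2.839
v 0.529 -2.796 2.767
v 0.704 -3.008 2.759
v 0.934 -3.145 2.816
v 1.182 -3.183 2.929
v 0.907 -2.684 -4.565
v 1.347 -3.166 -3.834
v 0.194 -2.018 -2.383
v -0.247 -1.536 -3.115
v 1.596 -2.847 -3.888
v 0.443 -1.7 -2.437
v 1.726 -2.501 -4.059
v 0.572 -1.353 -2.608
v 1.714 -2.186 -4.318
v 0.56 -1.038 -2.867
v 1.562 -1.957 -4.619
v 0.409 -0.81 -3.168
v 1.297 -1.854 -4.911
v 0.144 -0.707 -3.46
v 0.965 -1.895 -5.143
v -0.188 -0.747 -3.693
v 0.622 -2.071 -5.276
v -0.531 -0.924 -3.825
v 0.329 -2.354 -5.285
v -0.824 -1.206 -3.834
v 0.136 -2.694 -5.17
v -1.018 -1.546 -3.719
v 0.075 -3.032 -4.951
v -1.078 -1.884 -3.5
v 0.159 -3.31 -4.665
v -0.994 -2.162 -3.214
v 0.372 -3.479 -4.361
v -0.781 -2.331 -2.91
v 0.677 -3.511 -4.093
v -0.476 -2.364 -2.642
v 1.022 -3.4 -3.907
v -0.131 -2.253 -2.456
v -0.278 1.675 -4.218
v 0.344 1.59 -4.776
v 1.761 1.62 -3.199
v 1.138 1.705 -2.642
v 0.306 1.961 -4.749
v 1.723 1.991 -3.173
v 0.153 2.275 -4.618
v 1.57 2.305 -3.041
v -0.086 2.47 -4.407
v 1.331 2.501 -2.83
v -0.363 2.508 -4.158
v 1.054 2.539 -2.582
v -0.623 2.381 -3.922
v 0.794 2.412 -2.345
v -0.815 2.114 -3.744
v 0.602 2.144 -2.168
v -0.901 1.76 -3.661
v 0.516 1.79 -2.084
v -0.863 1.389 -3.687
v 0.554 1.419 -2.111
v -0.71 1.075 -3.819
v 0.707 1.105 -2.242
v -0.471 0.879 -4.03
v 0.946 0.91 -2.453
v -0.194 0.841 -4.278
v 1.223 0.872 -2.702
v 0.066 0.968 -4.515
v 1.483 0.999 -2.938
v 0.258 1.236 -4.692
v 1.675 1.266 -3.116
f 2 1 4
f 2 4 3
f 4 1 5
f 4 5 3
f 5 1 6
f 5 6 3
f 6 1 7
f 6 7 3
f 7 1 8
f 7 8 3
f 8 1 9
f 8 9 3
f 9 1 10
f 9 10 3
f 10 1 11
f 10 11 3
f 11 1 12
f 11 12 3
f 12 1 13
f 12 13 3
f 13 1 14
f 13 14 3
f 14 1 15
f 14 15 3
f 15 1 16
f 15 16 3
f 16 1 17
f 16 17 3
f 17 1 2
f 17 2 3
f 19 18 22
f 19 22 20
f 20 22 23
f 20 23 21
f 22 18 24
f 22 24 23
f 23 24 25
f 23 25 21
f 24 18 26
f 24 26 25
f 25 26 27
f 25 27 21
f 26 18 28
f 26 28 27
f 27 28 29
f 27 29 21
f 28 18 30
f 28 30 29
f 29 30 31
f 29 31 21
f 30 18 32
f 30 32 31
f 31 32 33
f 31 33 21
f 32 18 34
f 32 34 33
f 33 34 35
f 33 35 21
f 34 18 36
f 34 36 35
f 35 36 37
f 35 37 21
f 36 18 38
f 36 38 37
f 37 38 39
f 37 39 21
f 38 18 40
f 38 40 39
f 39 40 41
f 39 41 21
f 40 18 42
f 40 42 41
f 41 42 43
f 41 43 21
f 42 18 44
f 42 44 43
f 43 44 45
f 43 45 21
f 44 18 46
f 44 46 45
f 45 46 47
f 45 47 21
f 46 18 48
f 46 48 47
f 47 48 49
f 47 49 21
f 48 18 19
f 48 19 49
f 49 19 20
f 49 20 21
f 51 50 54
f 51 54 52
f 52 54 55
f 52 55 53
f 54 50 56
f 54 56 55
f 55 56 57
f 55 57 53
f 56 50 58
f 56 58 57
f 57 58 59
f 57 59 53
f 58 50 60
f 58 60 59
f 59 60 61
f 59 61 53
f 60 50 62
f 60 62 61
f 61 62 63
f 61 63 53
f 62 50 64
f 62 64 63
f 63 64 65
f 63 65 53
f 64 50 66
f 64 66 65
f 65 66 67
f 65 67 53
f 66 50 68
f 66 68 67
f 67 68 69
f 67 69 53
f 68 50 70
f 68 70 69
f 69 70 71
f 69 71 53
f 70 50 72
f 70 72 71
f 71 72 73
f 71 73 53
f 72 50 74
f 72 74 73
f 73 74 75
f 73 75 53
f 74 50 76
f 74 76 75
f 75 76 77
f 75 77 53
f 76 50 78
f 76 78 77
f 77 78 79
f 77 79 53
f 78 50 51
f 78 51 79
f 79 51 52
f 79 52 53



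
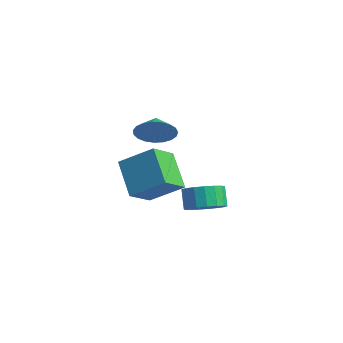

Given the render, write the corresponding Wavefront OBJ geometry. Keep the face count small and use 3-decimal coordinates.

v -3.005 -1.315 -2.31
v -2.683 -2.735 -1.34
v -4.588 -0.747 -0.953
v -4.265 -2.168 0.017
v -1.695 -0.272 -1.217
v -1.372 -1.693 -0.247
v -3.277 0.295 0.14
v -2.955 -1.125 1.11
v -2.767 1.865 -3.918
v -1.881 1.834 -3.357
v -2.486 2.183 -2.381
v -3.373 2.215 -2.942
v -1.894 2.304 -3.533
v -2.499 2.653 -2.557
v -2.108 2.674 -3.798
v -2.713 3.023 -2.822
v -2.473 2.858 -4.09
v -3.078 3.207 -3.115
v -2.905 2.816 -4.343
v -3.51 3.165 -3.367
v -3.306 2.555 -4.498
v -3.911 2.904 -3.523
v -3.583 2.137 -4.521
v -4.188 2.486 -3.545
v -3.674 1.656 -4.405
v -4.279 2.005 -3.429
v -3.557 1.224 -4.178
v -4.162 1.573 -3.202
v -3.259 0.938 -3.891
v -3.864 1.287 -2.915
v -2.848 0.865 -3.61
v -3.453 1.214 -2.634
v -2.419 1.021 -3.4
v -3.024 1.37 -2.424
v -2.07 1.371 -3.308
v -2.675 1.72 -2.333
v -2.59 -1.287 2.387
v -1.898 -1.003 3.094
v -3.29 -0.693 2.833
v -1.841 -0.706 2.79
v -1.914 -0.511 2.416
v -2.103 -0.449 2.037
v -2.377 -0.532 1.718
v -2.688 -0.746 1.515
v -2.982 -1.053 1.463
v -3.208 -1.4 1.57
v -3.328 -1.728 1.819
v -3.319 -1.98 2.166
v -3.185 -2.111 2.55
v -2.948 -2.1 2.907
v -2.649 -1.949 3.173
v -2.34 -1.682 3.304
v -2.074 -1.348 3.276
f 2 4 1
f 5 2 1
f 1 4 3
f 3 5 1
f 2 8 4
f 6 2 5
f 6 8 2
f 4 8 3
f 7 5 3
f 3 8 7
f 7 6 5
f 8 6 7
f 10 9 13
f 10 13 11
f 11 13 14
f 11 14 12
f 13 9 15
f 13 15 14
f 14 15 16
f 14 16 12
f 15 9 17
f 15 17 16
f 16 17 18
f 16 18 12
f 17 9 19
f 17 19 18
f 18 19 20
f 18 20 12
f 19 9 21
f 19 21 20
f 20 21 22
f 20 22 12
f 21 9 23
f 21 23 22
f 22 23 24
f 22 24 12
f 23 9 25
f 23 25 24
f 24 25 26
f 24 26 12
f 25 9 27
f 25 27 26
f 26 27 28
f 26 28 12
f 27 9 29
f 27 29 28
f 28 29 30
f 28 30 12
f 29 9 31
f 29 31 30
f 30 31 32
f 30 32 12
f 31 9 33
f 31 33 32
f 32 33 34
f 32 34 12
f 33 9 35
f 33 35 34
f 34 35 36
f 34 36 12
f 35 9 10
f 35 10 36
f 36 10 11
f 36 11 12
f 38 37 40
f 38 40 39
f 40 37 41
f 40 41 39
f 41 37 42
f 41 42 39
f 42 37 43
f 42 43 39
f 43 37 44
f 43 44 39
f 44 37 45
f 44 45 39
f 45 37 46
f 45 46 39
f 46 37 47
f 46 47 39
f 47 37 48
f 47 48 39
f 48 37 49
f 48 49 39
f 49 37 50
f 49 50 39
f 50 37 51
f 50 51 39
f 51 37 52
f 51 52 39
f 52 37 53
f 52 53 39
f 53 37 38
f 53 38 39



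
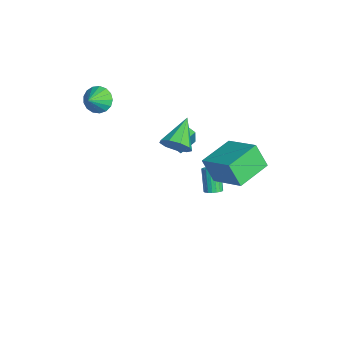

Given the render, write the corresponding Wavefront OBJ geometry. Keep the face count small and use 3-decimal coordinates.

v 1.782 0.035 1.912
v 2.043 -0.371 2.695
v 0.358 1.005 2.888
v 2.357 0.169 2.617
v 2.402 0.646 2.209
v 2.157 0.837 1.662
v 1.736 0.652 1.232
v 1.337 0.179 1.12
v 1.145 -0.362 1.378
v 1.252 -0.717 1.887
v 1.606 -0.721 2.407
v 3.657 1.657 0.314
v 3.197 1.12 1.716
v 2.485 3.401 0.599
v 2.026 2.864 2.001
v 5.374 2.656 1.259
v 4.915 2.119 2.661
v 4.203 4.4 1.544
v 3.743 3.863 2.946
v -0.059 2.607 -4.264
v 0.364 2.432 -3.978
v -0.478 2.497 -2.69
v -0.901 2.673 -2.976
v 0.391 2.67 -3.972
v -0.451 2.736 -2.685
v 0.329 2.897 -4.024
v -0.513 2.962 -2.737
v 0.19 3.066 -4.124
v -0.652 3.131 -2.837
v 0.002 3.144 -4.251
v -0.841 3.209 -2.964
v -0.198 3.115 -4.381
v -1.041 3.181 -3.094
v -0.371 2.987 -4.487
v -1.214 3.052 -3.2
v -0.482 2.783 -4.55
v -1.324 2.848 -3.262
v -0.509 2.544 -4.555
v -1.351 2.61 -3.268
v -0.447 2.318 -4.503
v -1.289 2.383 -3.216
v -0.308 2.149 -4.403
v -1.15 2.214 -3.116
v -0.119 2.071 -4.276
v -0.962 2.136 -2.989
v 0.081 2.099 -4.146
v -0.762 2.165 -2.859
v 0.254 2.228 -4.04
v -0.589 2.293 -2.753
v -1.883 1.33 -0.432
v -1.293 1.175 0.928
v -1.179 1.832 -0.68
v -0.589 1.677 0.679
v -1.331 0.383 -0.779
v -0.741 0.228 0.58
v -0.627 0.885 -1.028
v -0.037 0.73 0.332
v -1.561 -3.446 3.66
v -1.229 -3.806 2.93
v -0.859 -4.094 4.3
v -0.982 -3.471 2.998
v -0.868 -3.131 3.219
v -0.913 -2.862 3.54
v -1.107 -2.728 3.889
v -1.404 -2.758 4.186
v -1.738 -2.945 4.362
v -2.031 -3.247 4.378
v -2.216 -3.595 4.229
v -2.252 -3.908 3.95
v -2.129 -4.116 3.604
v -1.876 -4.17 3.272
v -1.551 -4.058 3.028
f 2 1 4
f 2 4 3
f 4 1 5
f 4 5 3
f 5 1 6
f 5 6 3
f 6 1 7
f 6 7 3
f 7 1 8
f 7 8 3
f 8 1 9
f 8 9 3
f 9 1 10
f 9 10 3
f 10 1 11
f 10 11 3
f 11 1 2
f 11 2 3
f 13 15 12
f 16 13 12
f 12 15 14
f 14 16 12
f 13 19 15
f 17 13 16
f 17 19 13
f 15 19 14
f 18 16 14
f 14 19 18
f 18 17 16
f 19 17 18
f 21 20 24
f 21 24 22
f 22 24 25
f 22 25 23
f 24 20 26
f 24 26 25
f 25 26 27
f 25 27 23
f 26 20 28
f 26 28 27
f 27 28 29
f 27 29 23
f 28 20 30
f 28 30 29
f 29 30 31
f 29 31 23
f 30 20 32
f 30 32 31
f 31 32 33
f 31 33 23
f 32 20 34
f 32 34 33
f 33 34 35
f 33 35 23
f 34 20 36
f 34 36 35
f 35 36 37
f 35 37 23
f 36 20 38
f 36 38 37
f 37 38 39
f 37 39 23
f 38 20 40
f 38 40 39
f 39 40 41
f 39 41 23
f 40 20 42
f 40 42 41
f 41 42 43
f 41 43 23
f 42 20 44
f 42 44 43
f 43 44 45
f 43 45 23
f 44 20 46
f 44 46 45
f 45 46 47
f 45 47 23
f 46 20 48
f 46 48 47
f 47 48 49
f 47 49 23
f 48 20 21
f 48 21 49
f 49 21 22
f 49 22 23
f 51 53 50
f 54 51 50
f 50 53 52
f 52 54 50
f 51 57 53
f 55 51 54
f 55 57 51
f 53 57 52
f 56 54 52
f 52 57 56
f 56 55 54
f 57 55 56
f 59 58 61
f 59 61 60
f 61 58 62
f 61 62 60
f 62 58 63
f 62 63 60
f 63 58 64
f 63 64 60
f 64 58 65
f 64 65 60
f 65 58 66
f 65 66 60
f 66 58 67
f 66 67 60
f 67 58 68
f 67 68 60
f 68 58 69
f 68 69 60
f 69 58 70
f 69 70 60
f 70 58 71
f 70 71 60
f 71 58 72
f 71 72 60
f 72 58 59
f 72 59 60



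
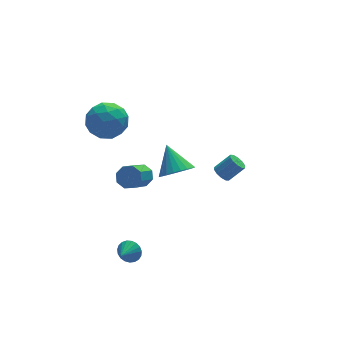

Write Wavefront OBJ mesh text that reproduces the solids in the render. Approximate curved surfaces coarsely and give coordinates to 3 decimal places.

v 3.311 1.02 -1.662
v 3.715 0.911 -2.078
v 4.613 0.791 -1.174
v 4.209 0.9 -0.758
v 3.706 1.271 -2.021
v 4.604 1.151 -1.117
v 3.546 1.535 -1.828
v 4.444 1.415 -0.923
v 3.296 1.602 -1.571
v 4.194 1.483 -0.666
v 3.052 1.447 -1.349
v 3.95 1.328 -0.444
v 2.907 1.129 -1.246
v 3.805 1.009 -0.342
v 2.916 0.769 -1.303
v 3.814 0.649 -0.399
v 3.076 0.505 -1.497
v 3.974 0.385 -0.592
v 3.326 0.437 -1.754
v 4.224 0.318 -0.849
v 3.57 0.592 -1.976
v 4.468 0.473 -1.071
v -0.215 -1.294 1.586
v 0.465 -1.794 2.158
v -0.305 0.014 2.834
v 0.704 -1.565 1.936
v 0.802 -1.295 1.661
v 0.746 -1.025 1.374
v 0.544 -0.796 1.119
v 0.226 -0.642 0.936
v -0.159 -0.588 0.851
v -0.553 -0.641 0.878
v -0.895 -0.793 1.013
v -1.133 -1.022 1.235
v -1.232 -1.292 1.51
v -1.176 -1.562 1.797
v -0.973 -1.791 2.052
v -0.655 -1.945 2.235
v -0.27 -1.999 2.32
v 0.123 -1.946 2.293
v -3.892 2.402 4.425
v -2.86 3.011 4.785
v -2.84 1.489 2.955
v -1.808 2.098 3.315
v -2.299 1.21 4.048
v -2.949 1.775 4.957
v -2.751 2.725 2.783
v -3.401 3.29 3.692
v -2.155 3.211 3.771
v -1.875 2.275 4.552
v -3.825 2.225 3.188
v -3.545 1.289 3.969
v -3.468 2.787 4.734
v -2.232 1.713 3.006
v -2.52 1.192 3.437
v -1.914 1.55 3.649
v -3.52 2.06 4.835
v -2.914 2.418 5.046
v -2.584 1.36 4.614
v -2.786 2.082 2.694
v -2.18 2.44 2.905
v -3.786 2.95 4.091
v -3.18 3.308 4.303
v -3.116 3.14 3.126
v -2.447 3.262 4.349
v -1.829 2.725 3.486
v -2.383 3.094 3.173
v -2.765 3.426 3.707
v -2.283 2.712 4.809
v -1.665 2.175 3.945
v -1.953 1.653 4.376
v -2.335 1.985 4.91
v -1.868 2.829 4.213
v -4.035 2.325 3.795
v -3.417 1.788 2.931
v -3.365 2.515 2.83
v -3.747 2.847 3.364
v -3.871 1.775 4.254
v -3.253 1.238 3.391
v -2.935 1.074 4.033
v -3.317 1.406 4.567
v -3.832 1.671 3.527
v -2.298 -1.391 2.053
v -1.793 -1.902 2.007
v -2.837 -3.04 3.181
v -3.342 -2.529 3.227
v -1.703 -1.554 2.424
v -2.747 -2.691 3.599
v -1.962 -1.11 2.624
v -3.006 -2.248 3.798
v -2.418 -0.831 2.489
v -3.461 -1.969 3.664
v -2.803 -0.88 2.099
v -3.847 -2.018 3.273
v -2.893 -1.229 1.681
v -3.937 -2.366 2.856
v -2.634 -1.672 1.482
v -3.678 -2.81 2.656
v -2.179 -1.951 1.616
v -3.222 -3.089 2.791
v -3.617 -3.24 -2.345
v -3.218 -3.234 -1.77
v -4.343 -3.94 -1.835
v -3.399 -3.011 -1.721
v -3.617 -2.828 -1.779
v -3.835 -2.716 -1.936
v -4.016 -2.694 -2.163
v -4.128 -2.767 -2.422
v -4.151 -2.921 -2.667
v -4.082 -3.131 -2.857
v -3.933 -3.359 -2.958
v -3.729 -3.567 -2.954
v -3.506 -3.718 -2.844
v -3.302 -3.787 -2.648
v -3.153 -3.761 -2.399
v -3.084 -3.644 -2.142
v -3.107 -3.458 -1.919
f 2 1 5
f 2 5 3
f 3 5 6
f 3 6 4
f 5 1 7
f 5 7 6
f 6 7 8
f 6 8 4
f 7 1 9
f 7 9 8
f 8 9 10
f 8 10 4
f 9 1 11
f 9 11 10
f 10 11 12
f 10 12 4
f 11 1 13
f 11 13 12
f 12 13 14
f 12 14 4
f 13 1 15
f 13 15 14
f 14 15 16
f 14 16 4
f 15 1 17
f 15 17 16
f 16 17 18
f 16 18 4
f 17 1 19
f 17 19 18
f 18 19 20
f 18 20 4
f 19 1 21
f 19 21 20
f 20 21 22
f 20 22 4
f 21 1 2
f 21 2 22
f 22 2 3
f 22 3 4
f 24 23 26
f 24 26 25
f 26 23 27
f 26 27 25
f 27 23 28
f 27 28 25
f 28 23 29
f 28 29 25
f 29 23 30
f 29 30 25
f 30 23 31
f 30 31 25
f 31 23 32
f 31 32 25
f 32 23 33
f 32 33 25
f 33 23 34
f 33 34 25
f 34 23 35
f 34 35 25
f 35 23 36
f 35 36 25
f 36 23 37
f 36 37 25
f 37 23 38
f 37 38 25
f 38 23 39
f 38 39 25
f 39 23 40
f 39 40 25
f 40 23 24
f 40 24 25
f 41 78 57
f 78 52 81
f 57 81 46
f 78 81 57
f 41 57 53
f 57 46 58
f 53 58 42
f 57 58 53
f 41 53 62
f 53 42 63
f 62 63 48
f 53 63 62
f 41 62 74
f 62 48 77
f 74 77 51
f 62 77 74
f 41 74 78
f 74 51 82
f 78 82 52
f 74 82 78
f 42 58 69
f 58 46 72
f 69 72 50
f 58 72 69
f 46 81 59
f 81 52 80
f 59 80 45
f 81 80 59
f 52 82 79
f 82 51 75
f 79 75 43
f 82 75 79
f 51 77 76
f 77 48 64
f 76 64 47
f 77 64 76
f 48 63 68
f 63 42 65
f 68 65 49
f 63 65 68
f 44 70 56
f 70 50 71
f 56 71 45
f 70 71 56
f 44 56 54
f 56 45 55
f 54 55 43
f 56 55 54
f 44 54 61
f 54 43 60
f 61 60 47
f 54 60 61
f 44 61 66
f 61 47 67
f 66 67 49
f 61 67 66
f 44 66 70
f 66 49 73
f 70 73 50
f 66 73 70
f 45 71 59
f 71 50 72
f 59 72 46
f 71 72 59
f 43 55 79
f 55 45 80
f 79 80 52
f 55 80 79
f 47 60 76
f 60 43 75
f 76 75 51
f 60 75 76
f 49 67 68
f 67 47 64
f 68 64 48
f 67 64 68
f 50 73 69
f 73 49 65
f 69 65 42
f 73 65 69
f 84 83 87
f 84 87 85
f 85 87 88
f 85 88 86
f 87 83 89
f 87 89 88
f 88 89 90
f 88 90 86
f 89 83 91
f 89 91 90
f 90 91 92
f 90 92 86
f 91 83 93
f 91 93 92
f 92 93 94
f 92 94 86
f 93 83 95
f 93 95 94
f 94 95 96
f 94 96 86
f 95 83 97
f 95 97 96
f 96 97 98
f 96 98 86
f 97 83 99
f 97 99 98
f 98 99 100
f 98 100 86
f 99 83 84
f 99 84 100
f 100 84 85
f 100 85 86
f 102 101 104
f 102 104 103
f 104 101 105
f 104 105 103
f 105 101 106
f 105 106 103
f 106 101 107
f 106 107 103
f 107 101 108
f 107 108 103
f 108 101 109
f 108 109 103
f 109 101 110
f 109 110 103
f 110 101 111
f 110 111 103
f 111 101 112
f 111 112 103
f 112 101 113
f 112 113 103
f 113 101 114
f 113 114 103
f 114 101 115
f 114 115 103
f 115 101 116
f 115 116 103
f 116 101 117
f 116 117 103
f 117 101 102
f 117 102 103



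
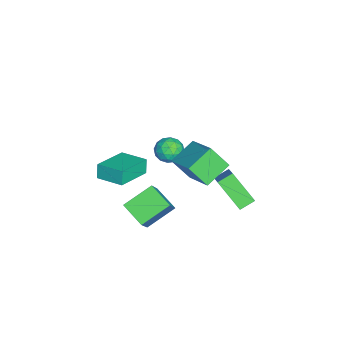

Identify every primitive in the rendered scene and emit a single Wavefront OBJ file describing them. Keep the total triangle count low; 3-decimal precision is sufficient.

v -1.838 -2.696 -3.318
v -2.142 -2.716 -2.439
v -1.177 -1.252 -3.057
v -1.481 -1.271 -2.178
v 0.001 -3.649 -2.702
v -0.303 -3.668 -1.823
v 0.662 -2.204 -2.441
v 0.358 -2.224 -1.562
v 0.769 4.525 -2.17
v -0.001 3.272 -0.844
v 2.386 4.919 -0.858
v 1.617 3.667 0.468
v 1.243 3.833 -2.548
v 0.474 2.581 -1.222
v 2.861 4.228 -1.236
v 2.091 2.975 0.09
v -2.456 0.196 -2.327
v -1.744 0.54 -2.01
v -2.336 -0.86 -1.45
v -1.624 -0.516 -1.133
v -2.376 -0.142 -0.993
v -2.451 0.51 -1.535
v -1.629 -0.83 -1.925
v -1.704 -0.178 -2.467
v -1.233 -0.094 -1.762
v -1.695 0.331 -1.186
v -2.385 -0.651 -2.274
v -2.847 -0.226 -1.698
v -2.111 0.461 -2.245
v -1.969 -0.781 -1.215
v -2.411 -0.561 -1.132
v -1.993 -0.359 -0.946
v -2.526 0.444 -1.966
v -2.107 0.646 -1.78
v -2.479 0.244 -1.182
v -1.973 -0.966 -1.68
v -1.554 -0.764 -1.494
v -2.087 0.039 -2.514
v -1.669 0.241 -2.328
v -1.601 -0.564 -2.278
v -1.392 0.29 -1.913
v -1.321 -0.331 -1.398
v -1.324 -0.516 -1.863
v -1.368 -0.132 -2.182
v -1.663 0.54 -1.575
v -1.593 -0.081 -1.059
v -2.035 0.139 -0.977
v -2.078 0.523 -1.296
v -1.363 0.167 -1.429
v -2.487 -0.239 -2.401
v -2.417 -0.86 -1.885
v -2.002 -0.843 -2.164
v -2.045 -0.459 -2.483
v -2.759 0.011 -2.062
v -2.688 -0.61 -1.547
v -2.712 -0.188 -1.278
v -2.756 0.196 -1.597
v -2.717 -0.487 -2.031
v 0.439 1.465 1.692
v 1.95 2.581 2.718
v 0.519 2.426 0.529
v 2.03 3.542 1.555
v 1.59 0.538 1.005
v 3.101 1.654 2.031
v 1.67 1.499 -0.158
v 3.181 2.615 0.868
v 1.862 -1.601 -3.078
v 3.143 -1.665 -1.517
v 0.876 -0.309 -2.216
v 2.157 -0.372 -0.655
v 2.703 -0.528 -3.725
v 3.984 -0.591 -2.164
v 1.717 0.765 -2.863
v 2.998 0.701 -1.302
f 2 4 1
f 5 2 1
f 1 4 3
f 3 5 1
f 2 8 4
f 6 2 5
f 6 8 2
f 4 8 3
f 7 5 3
f 3 8 7
f 7 6 5
f 8 6 7
f 10 12 9
f 13 10 9
f 9 12 11
f 11 13 9
f 10 16 12
f 14 10 13
f 14 16 10
f 12 16 11
f 15 13 11
f 11 16 15
f 15 14 13
f 16 14 15
f 17 54 33
f 54 28 57
f 33 57 22
f 54 57 33
f 17 33 29
f 33 22 34
f 29 34 18
f 33 34 29
f 17 29 38
f 29 18 39
f 38 39 24
f 29 39 38
f 17 38 50
f 38 24 53
f 50 53 27
f 38 53 50
f 17 50 54
f 50 27 58
f 54 58 28
f 50 58 54
f 18 34 45
f 34 22 48
f 45 48 26
f 34 48 45
f 22 57 35
f 57 28 56
f 35 56 21
f 57 56 35
f 28 58 55
f 58 27 51
f 55 51 19
f 58 51 55
f 27 53 52
f 53 24 40
f 52 40 23
f 53 40 52
f 24 39 44
f 39 18 41
f 44 41 25
f 39 41 44
f 20 46 32
f 46 26 47
f 32 47 21
f 46 47 32
f 20 32 30
f 32 21 31
f 30 31 19
f 32 31 30
f 20 30 37
f 30 19 36
f 37 36 23
f 30 36 37
f 20 37 42
f 37 23 43
f 42 43 25
f 37 43 42
f 20 42 46
f 42 25 49
f 46 49 26
f 42 49 46
f 21 47 35
f 47 26 48
f 35 48 22
f 47 48 35
f 19 31 55
f 31 21 56
f 55 56 28
f 31 56 55
f 23 36 52
f 36 19 51
f 52 51 27
f 36 51 52
f 25 43 44
f 43 23 40
f 44 40 24
f 43 40 44
f 26 49 45
f 49 25 41
f 45 41 18
f 49 41 45
f 60 62 59
f 63 60 59
f 59 62 61
f 61 63 59
f 60 66 62
f 64 60 63
f 64 66 60
f 62 66 61
f 65 63 61
f 61 66 65
f 65 64 63
f 66 64 65
f 68 70 67
f 71 68 67
f 67 70 69
f 69 71 67
f 68 74 70
f 72 68 71
f 72 74 68
f 70 74 69
f 73 71 69
f 69 74 73
f 73 72 71
f 74 72 73



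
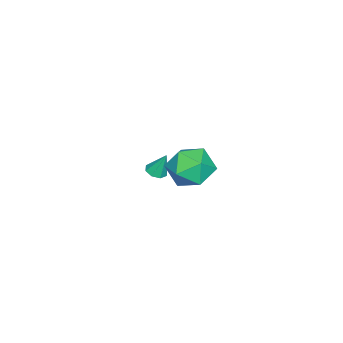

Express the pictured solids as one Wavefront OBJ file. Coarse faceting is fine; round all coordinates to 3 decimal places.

v 0.921 1.929 2.306
v 1.771 2.182 1.531
v 2.229 1.278 3.529
v 3.079 1.531 2.754
v 2.487 2.4 3.283
v 1.679 2.803 2.528
v 2.321 0.657 2.532
v 1.513 1.06 1.777
v 2.636 1.396 1.671
v 2.739 2.473 2.135
v 1.261 0.987 2.925
v 1.364 2.064 3.389
v -3.743 -2.37 -2.808
v -3.342 -1.997 -2.966
v -3.737 -1.85 -1.572
v -3.746 -1.844 -3.029
v -4.148 -2 -2.962
v -4.312 -2.372 -2.804
v -4.143 -2.743 -2.649
v -3.739 -2.895 -2.587
v -3.337 -2.74 -2.654
v -3.173 -2.367 -2.811
f 1 12 6
f 1 6 2
f 1 2 8
f 1 8 11
f 1 11 12
f 2 6 10
f 6 12 5
f 12 11 3
f 11 8 7
f 8 2 9
f 4 10 5
f 4 5 3
f 4 3 7
f 4 7 9
f 4 9 10
f 5 10 6
f 3 5 12
f 7 3 11
f 9 7 8
f 10 9 2
f 14 13 16
f 14 16 15
f 16 13 17
f 16 17 15
f 17 13 18
f 17 18 15
f 18 13 19
f 18 19 15
f 19 13 20
f 19 20 15
f 20 13 21
f 20 21 15
f 21 13 22
f 21 22 15
f 22 13 14
f 22 14 15



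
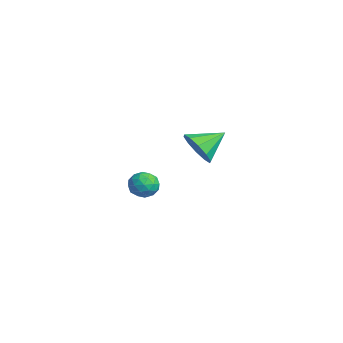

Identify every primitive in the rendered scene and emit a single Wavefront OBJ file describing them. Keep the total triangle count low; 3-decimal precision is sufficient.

v -3.728 -1.14 -1.976
v -3.379 -0.793 -2.523
v -2.681 -1.407 -1.477
v -2.332 -1.06 -2.024
v -2.725 -0.674 -1.536
v -3.372 -0.51 -1.844
v -2.688 -1.69 -2.156
v -3.335 -1.526 -2.464
v -2.736 -1.134 -2.635
v -2.759 -0.506 -2.251
v -3.301 -1.694 -1.749
v -3.324 -1.066 -1.365
v -3.646 -0.943 -2.293
v -2.414 -1.257 -1.707
v -2.645 -1.03 -1.42
v -2.44 -0.826 -1.741
v -3.642 -0.776 -1.894
v -3.437 -0.573 -2.216
v -3.052 -0.503 -1.636
v -2.623 -1.627 -1.784
v -2.418 -1.424 -2.106
v -3.62 -1.374 -2.259
v -3.415 -1.17 -2.58
v -3.008 -1.697 -2.364
v -3.063 -0.94 -2.681
v -2.447 -1.096 -2.387
v -2.656 -1.467 -2.464
v -3.037 -1.37 -2.646
v -3.076 -0.57 -2.455
v -2.46 -0.727 -2.162
v -2.691 -0.5 -1.875
v -3.072 -0.404 -2.056
v -2.698 -0.77 -2.521
v -3.6 -1.473 -1.838
v -2.984 -1.63 -1.545
v -2.988 -1.796 -1.944
v -3.369 -1.7 -2.125
v -3.613 -1.104 -1.613
v -2.997 -1.26 -1.319
v -3.023 -0.83 -1.354
v -3.404 -0.733 -1.536
v -3.362 -1.43 -1.479
v 2.271 -0.407 2.311
v 2.55 0.038 1.58
v 2.109 0.807 2.989
v 1.997 -0.018 1.548
v 1.549 -0.222 1.806
v 1.377 -0.497 2.258
v 1.546 -0.738 2.73
v 1.992 -0.852 3.042
v 2.545 -0.797 3.075
v 2.993 -0.592 2.816
v 3.165 -0.317 2.365
v 2.996 -0.077 1.892
f 1 38 17
f 38 12 41
f 17 41 6
f 38 41 17
f 1 17 13
f 17 6 18
f 13 18 2
f 17 18 13
f 1 13 22
f 13 2 23
f 22 23 8
f 13 23 22
f 1 22 34
f 22 8 37
f 34 37 11
f 22 37 34
f 1 34 38
f 34 11 42
f 38 42 12
f 34 42 38
f 2 18 29
f 18 6 32
f 29 32 10
f 18 32 29
f 6 41 19
f 41 12 40
f 19 40 5
f 41 40 19
f 12 42 39
f 42 11 35
f 39 35 3
f 42 35 39
f 11 37 36
f 37 8 24
f 36 24 7
f 37 24 36
f 8 23 28
f 23 2 25
f 28 25 9
f 23 25 28
f 4 30 16
f 30 10 31
f 16 31 5
f 30 31 16
f 4 16 14
f 16 5 15
f 14 15 3
f 16 15 14
f 4 14 21
f 14 3 20
f 21 20 7
f 14 20 21
f 4 21 26
f 21 7 27
f 26 27 9
f 21 27 26
f 4 26 30
f 26 9 33
f 30 33 10
f 26 33 30
f 5 31 19
f 31 10 32
f 19 32 6
f 31 32 19
f 3 15 39
f 15 5 40
f 39 40 12
f 15 40 39
f 7 20 36
f 20 3 35
f 36 35 11
f 20 35 36
f 9 27 28
f 27 7 24
f 28 24 8
f 27 24 28
f 10 33 29
f 33 9 25
f 29 25 2
f 33 25 29
f 44 43 46
f 44 46 45
f 46 43 47
f 46 47 45
f 47 43 48
f 47 48 45
f 48 43 49
f 48 49 45
f 49 43 50
f 49 50 45
f 50 43 51
f 50 51 45
f 51 43 52
f 51 52 45
f 52 43 53
f 52 53 45
f 53 43 54
f 53 54 45
f 54 43 44
f 54 44 45



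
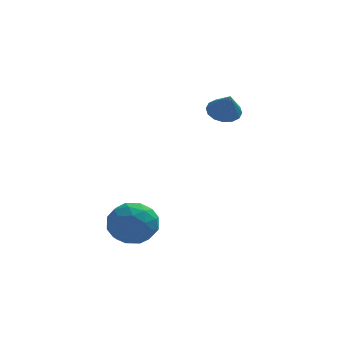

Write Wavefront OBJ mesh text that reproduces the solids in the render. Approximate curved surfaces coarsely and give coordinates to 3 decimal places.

v -1.697 0.902 -2.588
v -0.885 0.913 -3.47
v -0.875 -0.693 -1.85
v -0.063 -0.682 -2.732
v -0.043 0.169 -1.889
v -0.551 1.155 -2.344
v -1.209 -0.935 -2.976
v -1.717 0.051 -3.431
v -0.584 -0.223 -3.709
v 0.137 0.46 -3.038
v -1.897 -0.24 -2.282
v -1.176 0.443 -1.611
v -1.363 1.047 -3.093
v -0.397 -0.827 -2.227
v -0.385 -0.327 -1.731
v 0.092 -0.321 -2.249
v -1.166 1.19 -2.432
v -0.689 1.196 -2.95
v -0.194 0.759 -2.021
v -1.071 -0.976 -2.37
v -0.594 -0.97 -2.888
v -1.852 0.541 -3.071
v -1.375 0.547 -3.589
v -1.566 -0.539 -3.299
v -0.709 0.386 -3.753
v -0.226 -0.551 -3.319
v -0.9 -0.7 -3.462
v -1.198 -0.12 -3.73
v -0.285 0.787 -3.358
v 0.198 -0.15 -2.925
v 0.21 0.35 -2.429
v -0.088 0.93 -2.697
v -0.108 0.12 -3.499
v -1.958 0.37 -2.395
v -1.475 -0.567 -1.962
v -1.672 -0.71 -2.623
v -1.97 -0.13 -2.891
v -1.534 0.771 -2.001
v -1.051 -0.166 -1.567
v -0.562 0.34 -1.59
v -0.86 0.92 -1.858
v -1.652 0.1 -1.821
v 3.189 4.306 2.309
v 3.838 3.973 1.957
v 3.411 3.554 3.431
v 3.984 4.313 2.156
v 3.917 4.65 2.395
v 3.655 4.896 2.611
v 3.268 4.983 2.747
v 2.86 4.889 2.764
v 2.54 4.64 2.66
v 2.394 4.3 2.462
v 2.461 3.963 2.222
v 2.723 3.717 2.006
v 3.11 3.63 1.87
v 3.518 3.723 1.853
f 1 38 17
f 38 12 41
f 17 41 6
f 38 41 17
f 1 17 13
f 17 6 18
f 13 18 2
f 17 18 13
f 1 13 22
f 13 2 23
f 22 23 8
f 13 23 22
f 1 22 34
f 22 8 37
f 34 37 11
f 22 37 34
f 1 34 38
f 34 11 42
f 38 42 12
f 34 42 38
f 2 18 29
f 18 6 32
f 29 32 10
f 18 32 29
f 6 41 19
f 41 12 40
f 19 40 5
f 41 40 19
f 12 42 39
f 42 11 35
f 39 35 3
f 42 35 39
f 11 37 36
f 37 8 24
f 36 24 7
f 37 24 36
f 8 23 28
f 23 2 25
f 28 25 9
f 23 25 28
f 4 30 16
f 30 10 31
f 16 31 5
f 30 31 16
f 4 16 14
f 16 5 15
f 14 15 3
f 16 15 14
f 4 14 21
f 14 3 20
f 21 20 7
f 14 20 21
f 4 21 26
f 21 7 27
f 26 27 9
f 21 27 26
f 4 26 30
f 26 9 33
f 30 33 10
f 26 33 30
f 5 31 19
f 31 10 32
f 19 32 6
f 31 32 19
f 3 15 39
f 15 5 40
f 39 40 12
f 15 40 39
f 7 20 36
f 20 3 35
f 36 35 11
f 20 35 36
f 9 27 28
f 27 7 24
f 28 24 8
f 27 24 28
f 10 33 29
f 33 9 25
f 29 25 2
f 33 25 29
f 44 43 46
f 44 46 45
f 46 43 47
f 46 47 45
f 47 43 48
f 47 48 45
f 48 43 49
f 48 49 45
f 49 43 50
f 49 50 45
f 50 43 51
f 50 51 45
f 51 43 52
f 51 52 45
f 52 43 53
f 52 53 45
f 53 43 54
f 53 54 45
f 54 43 55
f 54 55 45
f 55 43 56
f 55 56 45
f 56 43 44
f 56 44 45



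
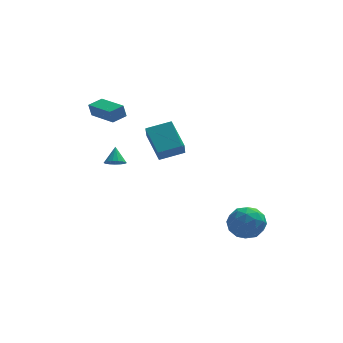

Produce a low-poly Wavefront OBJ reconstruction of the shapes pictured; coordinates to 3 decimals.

v -3.397 2.114 2.32
v -3.565 2.085 3.122
v -4.448 3.676 2.157
v -4.616 3.647 2.959
v -2.624 2.653 2.501
v -2.792 2.624 3.303
v -3.675 4.215 2.338
v -3.843 4.186 3.14
v -0.963 2.3 -0.246
v -1.497 3.933 0.835
v -0.85 2.924 -1.133
v -1.384 4.557 -0.052
v 0.504 2.543 0.112
v -0.03 4.176 1.193
v 0.617 3.167 -0.775
v 0.083 4.8 0.306
v -3.365 1.257 -0.339
v -2.84 1.492 -0.57
v -3.295 1.943 0.519
v -3.052 1.662 -0.688
v -3.336 1.739 -0.727
v -3.627 1.707 -0.677
v -3.857 1.571 -0.549
v -3.975 1.363 -0.373
v -3.954 1.131 -0.189
v -3.797 0.928 -0.039
v -3.542 0.8 0.042
v -3.246 0.777 0.035
v -2.978 0.864 -0.056
v -2.798 1.041 -0.213
v -2.748 1.268 -0.398
v 3.059 -0.852 -3.209
v 4.011 -0.971 -3.797
v 2.669 -2.609 -3.483
v 3.621 -2.728 -4.071
v 3.664 -2.55 -2.961
v 3.905 -1.464 -2.792
v 2.775 -2.116 -4.488
v 3.016 -1.03 -4.319
v 3.835 -1.752 -4.588
v 4.385 -2.021 -3.644
v 2.295 -1.559 -3.636
v 2.845 -1.828 -2.692
v 3.569 -0.757 -3.479
v 3.111 -2.823 -3.801
v 3.136 -2.718 -3.148
v 3.696 -2.788 -3.494
v 3.507 -1.047 -2.888
v 4.066 -1.117 -3.234
v 3.863 -2.046 -2.742
v 2.614 -2.463 -4.046
v 3.173 -2.533 -4.392
v 2.984 -0.792 -3.786
v 3.544 -0.862 -4.132
v 2.817 -1.534 -4.538
v 4.025 -1.287 -4.29
v 3.796 -2.319 -4.45
v 3.299 -1.959 -4.696
v 3.44 -1.321 -4.596
v 4.348 -1.445 -3.735
v 4.119 -2.477 -3.895
v 4.145 -2.373 -3.243
v 4.286 -1.734 -3.144
v 4.245 -1.904 -4.199
v 2.561 -1.103 -3.385
v 2.332 -2.135 -3.545
v 2.394 -1.846 -4.136
v 2.535 -1.207 -4.037
v 2.884 -1.261 -2.83
v 2.655 -2.293 -2.99
v 3.24 -2.259 -2.684
v 3.381 -1.621 -2.584
v 2.435 -1.676 -3.081
f 2 4 1
f 5 2 1
f 1 4 3
f 3 5 1
f 2 8 4
f 6 2 5
f 6 8 2
f 4 8 3
f 7 5 3
f 3 8 7
f 7 6 5
f 8 6 7
f 10 12 9
f 13 10 9
f 9 12 11
f 11 13 9
f 10 16 12
f 14 10 13
f 14 16 10
f 12 16 11
f 15 13 11
f 11 16 15
f 15 14 13
f 16 14 15
f 18 17 20
f 18 20 19
f 20 17 21
f 20 21 19
f 21 17 22
f 21 22 19
f 22 17 23
f 22 23 19
f 23 17 24
f 23 24 19
f 24 17 25
f 24 25 19
f 25 17 26
f 25 26 19
f 26 17 27
f 26 27 19
f 27 17 28
f 27 28 19
f 28 17 29
f 28 29 19
f 29 17 30
f 29 30 19
f 30 17 31
f 30 31 19
f 31 17 18
f 31 18 19
f 32 69 48
f 69 43 72
f 48 72 37
f 69 72 48
f 32 48 44
f 48 37 49
f 44 49 33
f 48 49 44
f 32 44 53
f 44 33 54
f 53 54 39
f 44 54 53
f 32 53 65
f 53 39 68
f 65 68 42
f 53 68 65
f 32 65 69
f 65 42 73
f 69 73 43
f 65 73 69
f 33 49 60
f 49 37 63
f 60 63 41
f 49 63 60
f 37 72 50
f 72 43 71
f 50 71 36
f 72 71 50
f 43 73 70
f 73 42 66
f 70 66 34
f 73 66 70
f 42 68 67
f 68 39 55
f 67 55 38
f 68 55 67
f 39 54 59
f 54 33 56
f 59 56 40
f 54 56 59
f 35 61 47
f 61 41 62
f 47 62 36
f 61 62 47
f 35 47 45
f 47 36 46
f 45 46 34
f 47 46 45
f 35 45 52
f 45 34 51
f 52 51 38
f 45 51 52
f 35 52 57
f 52 38 58
f 57 58 40
f 52 58 57
f 35 57 61
f 57 40 64
f 61 64 41
f 57 64 61
f 36 62 50
f 62 41 63
f 50 63 37
f 62 63 50
f 34 46 70
f 46 36 71
f 70 71 43
f 46 71 70
f 38 51 67
f 51 34 66
f 67 66 42
f 51 66 67
f 40 58 59
f 58 38 55
f 59 55 39
f 58 55 59
f 41 64 60
f 64 40 56
f 60 56 33
f 64 56 60

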